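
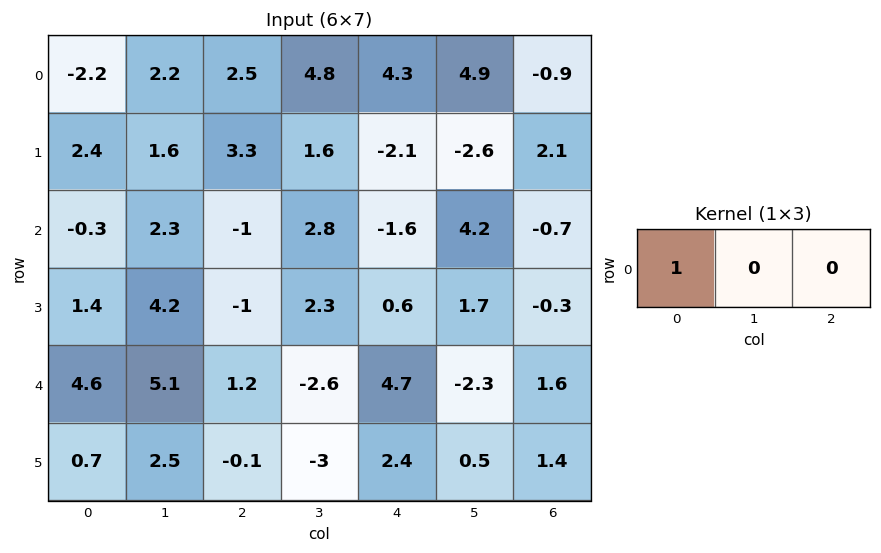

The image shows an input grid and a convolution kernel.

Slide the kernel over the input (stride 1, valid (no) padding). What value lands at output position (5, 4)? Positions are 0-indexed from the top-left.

The receptive field on the input at this output position is [2.4 0.5 1.4]. Elementwise product with the kernel and sum: 2.4·1.

2.4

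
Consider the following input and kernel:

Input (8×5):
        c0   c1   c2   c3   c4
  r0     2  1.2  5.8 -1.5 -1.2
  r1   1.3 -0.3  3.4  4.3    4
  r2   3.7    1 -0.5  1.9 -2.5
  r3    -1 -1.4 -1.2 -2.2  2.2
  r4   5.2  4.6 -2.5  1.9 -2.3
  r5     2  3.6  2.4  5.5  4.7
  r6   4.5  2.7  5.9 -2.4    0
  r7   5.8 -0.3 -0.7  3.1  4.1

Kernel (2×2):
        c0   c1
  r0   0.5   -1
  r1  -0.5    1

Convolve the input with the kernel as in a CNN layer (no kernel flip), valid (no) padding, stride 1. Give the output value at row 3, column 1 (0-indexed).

The receptive field on the input at this output position is [-1.4 -1.2 / 4.6 -2.5]. Elementwise product with the kernel and sum: -1.4·0.5 + -1.2·-1 + 4.6·-0.5 + -2.5·1.

-4.3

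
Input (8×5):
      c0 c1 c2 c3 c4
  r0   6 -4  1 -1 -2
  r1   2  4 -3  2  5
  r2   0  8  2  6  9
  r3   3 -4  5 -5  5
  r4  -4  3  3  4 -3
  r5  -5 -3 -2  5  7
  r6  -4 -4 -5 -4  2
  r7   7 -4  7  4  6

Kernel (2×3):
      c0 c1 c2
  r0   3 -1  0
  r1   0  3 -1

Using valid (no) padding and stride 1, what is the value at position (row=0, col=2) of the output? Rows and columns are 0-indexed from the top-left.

5

The receptive field on the input at this output position is [1 -1 -2 / -3 2 5]. Elementwise product with the kernel and sum: 1·3 + -1·-1 + 2·3 + 5·-1.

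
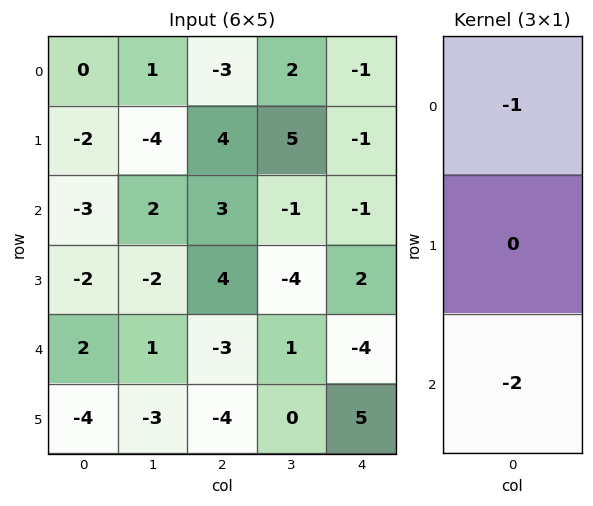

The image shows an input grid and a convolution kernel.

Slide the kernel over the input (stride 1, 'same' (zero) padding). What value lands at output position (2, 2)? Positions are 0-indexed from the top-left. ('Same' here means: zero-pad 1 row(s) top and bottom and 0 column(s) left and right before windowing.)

The receptive field on the zero-padded input at this output position is [4 / 3 / 4]. Elementwise product with the kernel and sum: 4·-1 + 4·-2.

-12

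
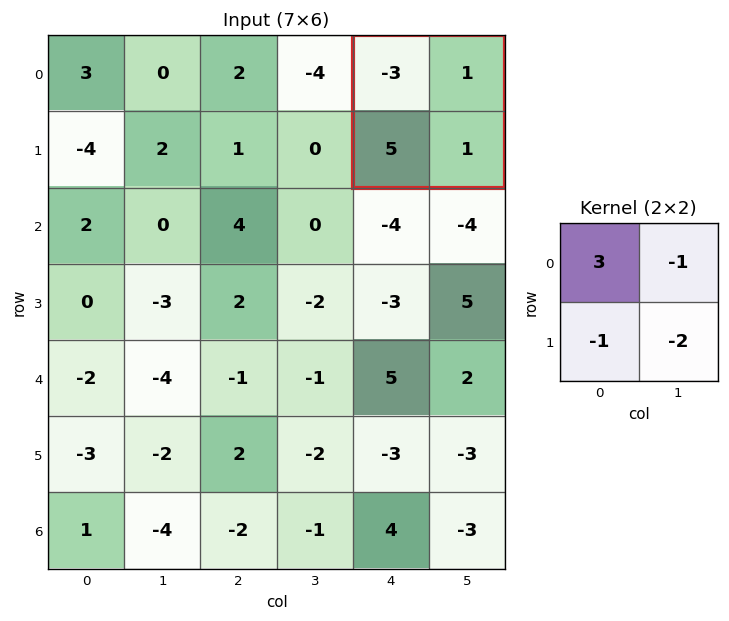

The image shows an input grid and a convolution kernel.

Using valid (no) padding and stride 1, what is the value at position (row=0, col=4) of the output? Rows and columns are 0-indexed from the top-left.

The receptive field on the input at this output position is [-3 1 / 5 1]. Elementwise product with the kernel and sum: -3·3 + 1·-1 + 5·-1 + 1·-2.

-17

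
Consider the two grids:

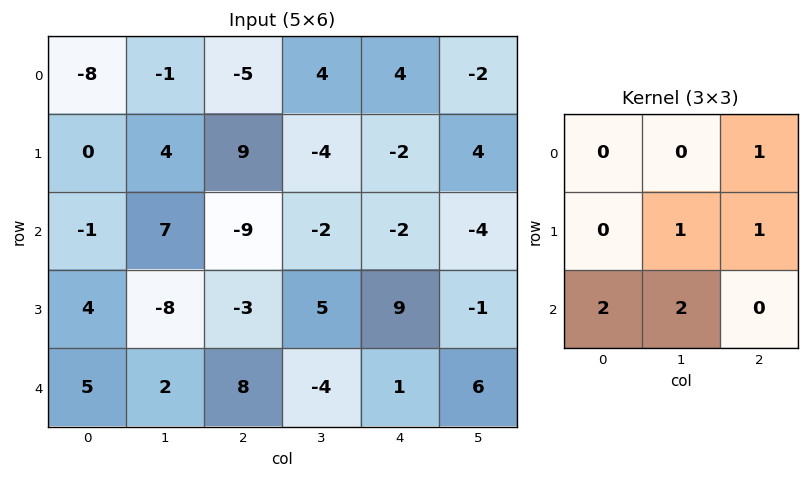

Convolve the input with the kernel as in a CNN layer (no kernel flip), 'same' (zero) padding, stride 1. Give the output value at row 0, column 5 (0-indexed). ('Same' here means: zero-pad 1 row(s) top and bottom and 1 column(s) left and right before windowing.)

2

The receptive field on the zero-padded input at this output position is [0 0 0 / 4 -2 0 / -2 4 0]. Elementwise product with the kernel and sum: 0·1 + -2·1 + 0·1 + -2·2 + 4·2.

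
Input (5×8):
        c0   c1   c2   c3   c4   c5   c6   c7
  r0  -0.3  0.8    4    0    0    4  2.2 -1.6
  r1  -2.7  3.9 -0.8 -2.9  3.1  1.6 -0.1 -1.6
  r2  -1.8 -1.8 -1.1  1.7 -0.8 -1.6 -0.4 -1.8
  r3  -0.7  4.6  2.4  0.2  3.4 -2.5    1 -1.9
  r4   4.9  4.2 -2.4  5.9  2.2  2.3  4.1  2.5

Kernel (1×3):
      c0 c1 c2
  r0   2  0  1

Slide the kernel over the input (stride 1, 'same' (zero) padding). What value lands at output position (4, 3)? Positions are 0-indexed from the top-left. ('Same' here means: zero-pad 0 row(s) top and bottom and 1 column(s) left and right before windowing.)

The receptive field on the zero-padded input at this output position is [-2.4 5.9 2.2]. Elementwise product with the kernel and sum: -2.4·2 + 2.2·1.

-2.6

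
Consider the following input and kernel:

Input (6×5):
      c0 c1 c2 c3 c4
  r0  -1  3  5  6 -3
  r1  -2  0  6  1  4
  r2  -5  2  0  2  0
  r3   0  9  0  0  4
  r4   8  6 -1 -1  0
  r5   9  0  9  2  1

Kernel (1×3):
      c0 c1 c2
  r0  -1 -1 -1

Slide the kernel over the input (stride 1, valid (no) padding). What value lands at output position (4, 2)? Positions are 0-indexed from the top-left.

The receptive field on the input at this output position is [-1 -1 0]. Elementwise product with the kernel and sum: -1·-1 + -1·-1 + 0·-1.

2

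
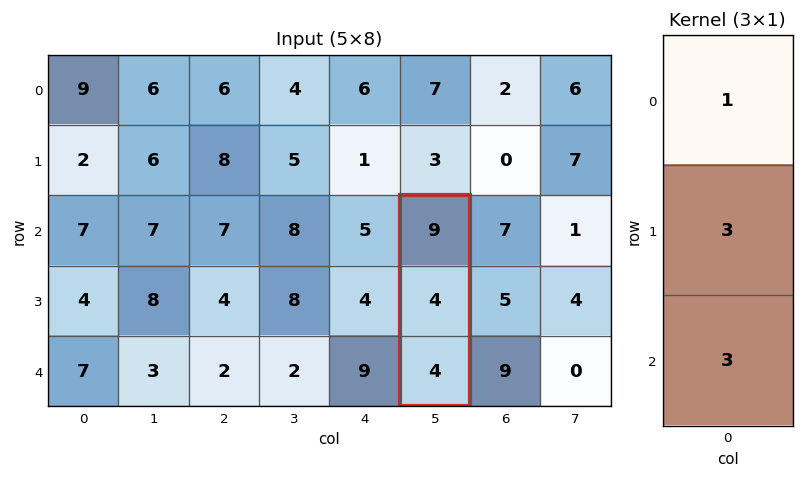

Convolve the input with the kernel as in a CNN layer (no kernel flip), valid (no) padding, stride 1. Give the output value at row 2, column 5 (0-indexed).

The receptive field on the input at this output position is [9 / 4 / 4]. Elementwise product with the kernel and sum: 9·1 + 4·3 + 4·3.

33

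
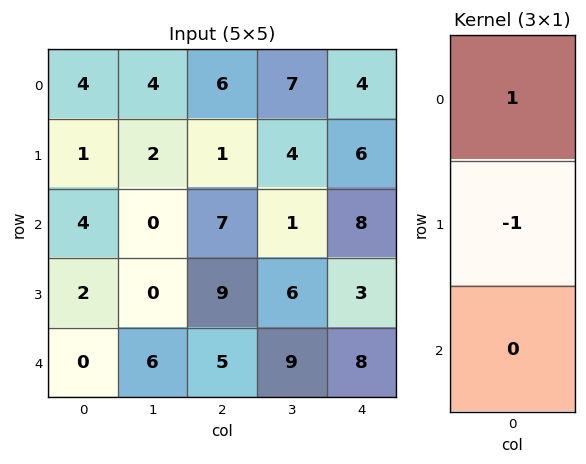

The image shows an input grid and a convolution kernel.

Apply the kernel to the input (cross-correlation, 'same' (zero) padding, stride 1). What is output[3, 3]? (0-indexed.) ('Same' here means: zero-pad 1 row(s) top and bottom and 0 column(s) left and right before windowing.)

The receptive field on the zero-padded input at this output position is [1 / 6 / 9]. Elementwise product with the kernel and sum: 1·1 + 6·-1.

-5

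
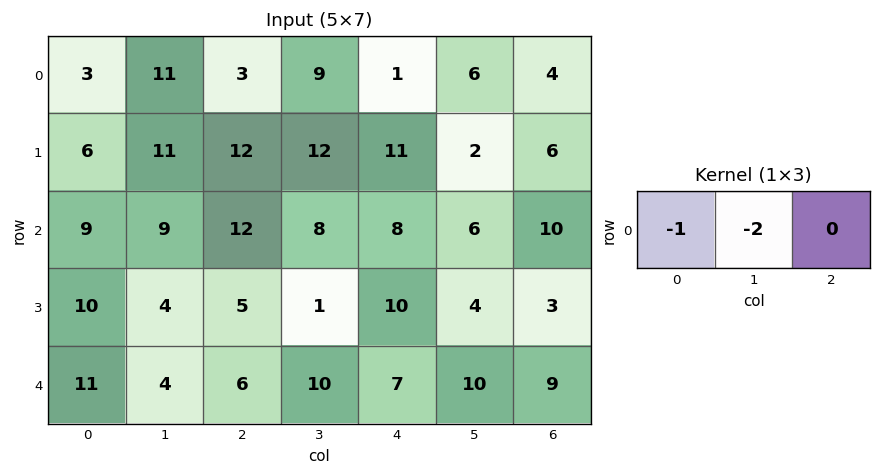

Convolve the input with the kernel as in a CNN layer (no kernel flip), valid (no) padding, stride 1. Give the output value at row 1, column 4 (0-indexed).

-15

The receptive field on the input at this output position is [11 2 6]. Elementwise product with the kernel and sum: 11·-1 + 2·-2.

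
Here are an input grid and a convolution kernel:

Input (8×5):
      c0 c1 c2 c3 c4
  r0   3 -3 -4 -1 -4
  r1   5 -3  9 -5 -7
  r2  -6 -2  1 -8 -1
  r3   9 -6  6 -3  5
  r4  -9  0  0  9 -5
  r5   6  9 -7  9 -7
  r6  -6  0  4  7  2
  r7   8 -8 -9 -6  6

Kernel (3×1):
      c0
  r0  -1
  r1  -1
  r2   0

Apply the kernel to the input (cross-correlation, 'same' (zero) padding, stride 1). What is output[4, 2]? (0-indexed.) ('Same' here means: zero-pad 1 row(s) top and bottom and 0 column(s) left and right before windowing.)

The receptive field on the zero-padded input at this output position is [6 / 0 / -7]. Elementwise product with the kernel and sum: 6·-1 + 0·-1.

-6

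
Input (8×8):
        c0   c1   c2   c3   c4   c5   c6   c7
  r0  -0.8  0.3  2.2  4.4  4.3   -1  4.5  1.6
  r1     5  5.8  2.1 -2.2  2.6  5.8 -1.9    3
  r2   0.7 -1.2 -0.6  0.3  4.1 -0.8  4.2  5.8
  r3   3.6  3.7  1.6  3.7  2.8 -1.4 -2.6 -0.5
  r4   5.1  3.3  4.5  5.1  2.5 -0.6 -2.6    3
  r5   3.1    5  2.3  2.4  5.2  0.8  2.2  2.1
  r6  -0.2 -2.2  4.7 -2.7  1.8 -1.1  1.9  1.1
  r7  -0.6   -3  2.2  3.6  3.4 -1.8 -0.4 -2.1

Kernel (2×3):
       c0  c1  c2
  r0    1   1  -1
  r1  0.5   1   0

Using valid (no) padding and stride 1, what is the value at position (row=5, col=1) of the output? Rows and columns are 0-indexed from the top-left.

8.5

The receptive field on the input at this output position is [5 2.3 2.4 / -2.2 4.7 -2.7]. Elementwise product with the kernel and sum: 5·1 + 2.3·1 + 2.4·-1 + -2.2·0.5 + 4.7·1.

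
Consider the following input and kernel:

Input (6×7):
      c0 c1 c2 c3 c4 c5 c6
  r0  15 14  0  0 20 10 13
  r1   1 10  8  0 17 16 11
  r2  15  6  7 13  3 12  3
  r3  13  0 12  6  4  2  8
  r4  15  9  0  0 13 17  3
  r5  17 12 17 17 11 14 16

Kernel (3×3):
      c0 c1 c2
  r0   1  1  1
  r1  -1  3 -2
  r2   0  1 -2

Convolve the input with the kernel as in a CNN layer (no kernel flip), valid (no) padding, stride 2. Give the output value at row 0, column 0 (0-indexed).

34

The receptive field on the input at this output position is [15 14 0 / 1 10 8 / 15 6 7]. Elementwise product with the kernel and sum: 15·1 + 14·1 + 0·1 + 1·-1 + 10·3 + 8·-2 + 6·1 + 7·-2.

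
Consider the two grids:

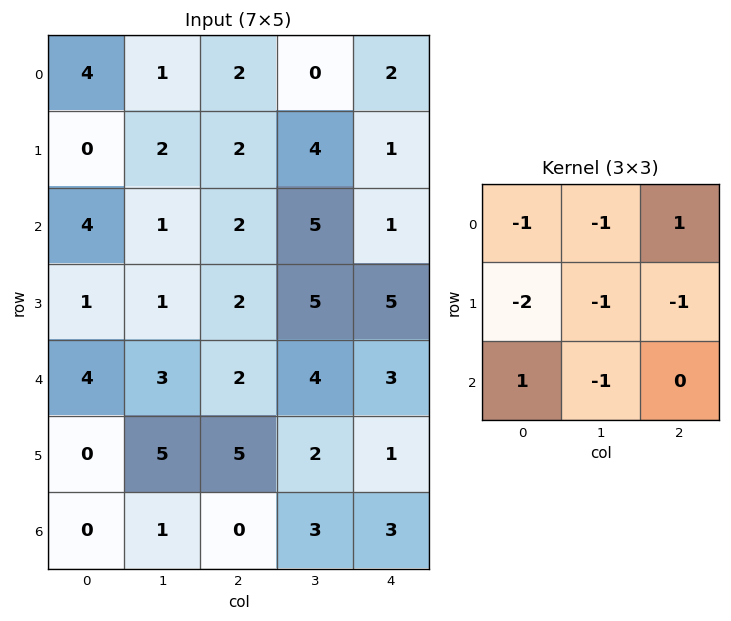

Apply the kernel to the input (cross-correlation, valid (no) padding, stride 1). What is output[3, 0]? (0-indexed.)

-18

The receptive field on the input at this output position is [1 1 2 / 4 3 2 / 0 5 5]. Elementwise product with the kernel and sum: 1·-1 + 1·-1 + 2·1 + 4·-2 + 3·-1 + 2·-1 + 0·1 + 5·-1.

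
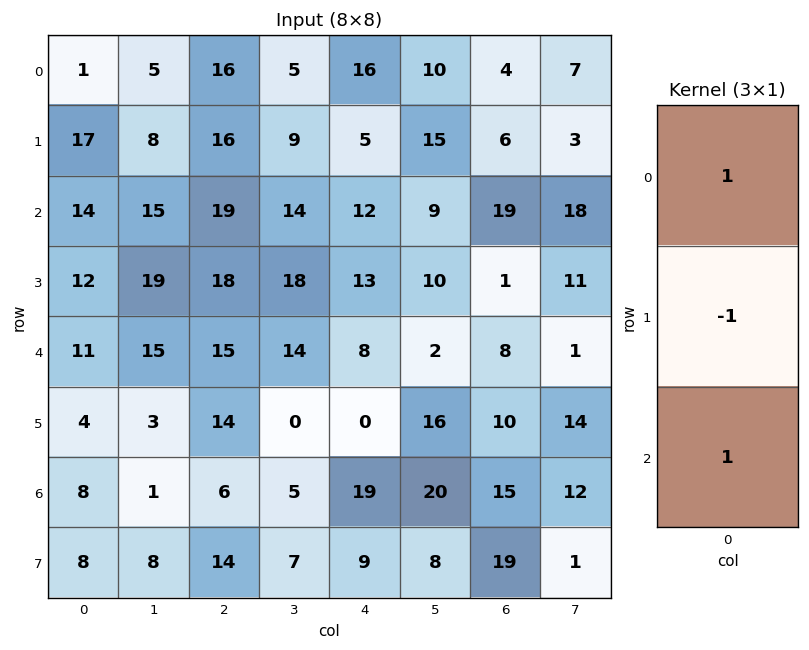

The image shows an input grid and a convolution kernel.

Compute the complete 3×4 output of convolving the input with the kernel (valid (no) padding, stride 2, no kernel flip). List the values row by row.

Output[0,0]: The receptive field on the input at this output position is [1 / 17 / 14]. Elementwise product with the kernel and sum: 1·1 + 17·-1 + 14·1.

-2 19 23 17
13 16 7 26
15 7 27 13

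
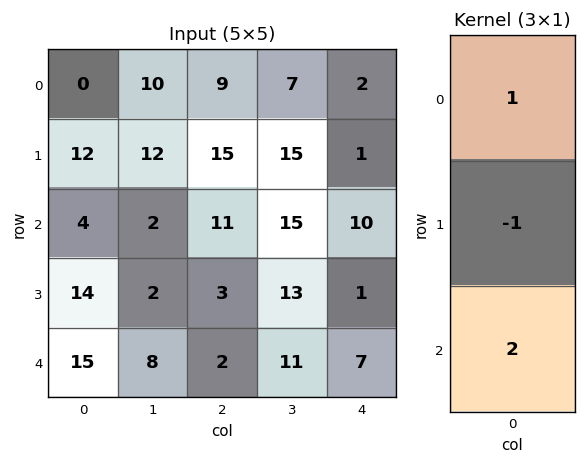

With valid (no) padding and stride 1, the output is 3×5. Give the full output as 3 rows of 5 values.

-4 2 16 22 21
36 14 10 26 -7
20 16 12 24 23

Output[0,0]: The receptive field on the input at this output position is [0 / 12 / 4]. Elementwise product with the kernel and sum: 0·1 + 12·-1 + 4·2.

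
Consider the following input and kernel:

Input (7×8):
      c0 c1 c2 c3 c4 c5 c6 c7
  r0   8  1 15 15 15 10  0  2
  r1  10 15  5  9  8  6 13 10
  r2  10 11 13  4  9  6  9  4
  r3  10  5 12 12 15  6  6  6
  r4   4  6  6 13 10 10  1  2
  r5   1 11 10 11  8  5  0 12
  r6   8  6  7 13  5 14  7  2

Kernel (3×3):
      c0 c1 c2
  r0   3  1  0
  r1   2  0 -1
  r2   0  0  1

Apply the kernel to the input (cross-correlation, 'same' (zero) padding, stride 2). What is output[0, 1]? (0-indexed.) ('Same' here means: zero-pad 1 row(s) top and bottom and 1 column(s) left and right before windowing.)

-4

The receptive field on the zero-padded input at this output position is [0 0 0 / 1 15 15 / 15 5 9]. Elementwise product with the kernel and sum: 0·3 + 0·1 + 1·2 + 15·-1 + 9·1.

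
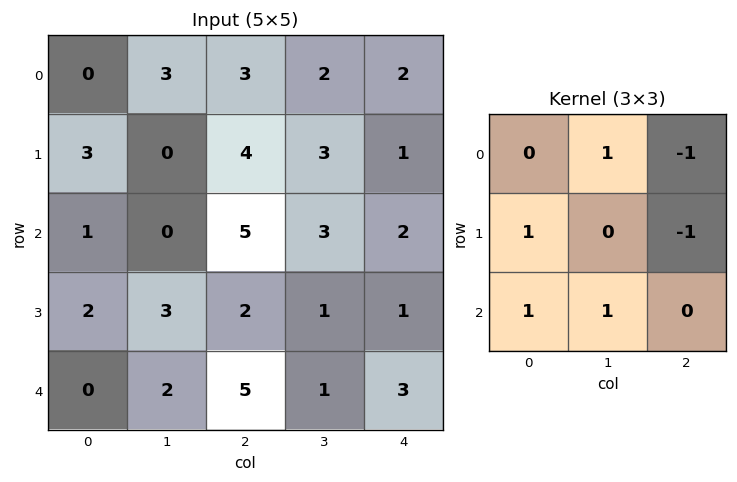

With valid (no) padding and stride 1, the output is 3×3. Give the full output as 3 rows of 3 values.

0 3 11
-3 3 8
-3 11 8

Output[0,0]: The receptive field on the input at this output position is [0 3 3 / 3 0 4 / 1 0 5]. Elementwise product with the kernel and sum: 3·1 + 3·-1 + 3·1 + 4·-1 + 1·1 + 0·1.
Output[0,1]: The receptive field on the input at this output position is [3 3 2 / 0 4 3 / 0 5 3]. Elementwise product with the kernel and sum: 3·1 + 2·-1 + 0·1 + 3·-1 + 0·1 + 5·1.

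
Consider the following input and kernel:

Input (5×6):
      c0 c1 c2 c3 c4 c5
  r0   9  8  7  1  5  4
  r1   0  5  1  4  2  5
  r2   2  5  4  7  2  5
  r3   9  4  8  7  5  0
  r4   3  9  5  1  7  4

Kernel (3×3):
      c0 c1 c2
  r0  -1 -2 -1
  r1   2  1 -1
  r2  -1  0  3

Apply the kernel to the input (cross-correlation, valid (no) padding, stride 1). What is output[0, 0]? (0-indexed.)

-18

The receptive field on the input at this output position is [9 8 7 / 0 5 1 / 2 5 4]. Elementwise product with the kernel and sum: 9·-1 + 8·-2 + 7·-1 + 0·2 + 5·1 + 1·-1 + 2·-1 + 4·3.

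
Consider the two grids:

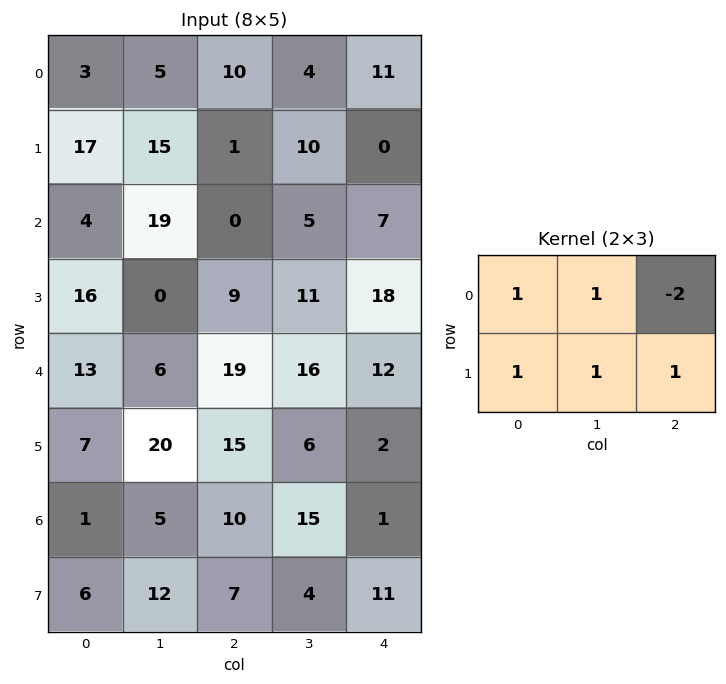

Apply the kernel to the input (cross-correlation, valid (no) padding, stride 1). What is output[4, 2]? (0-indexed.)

The receptive field on the input at this output position is [19 16 12 / 15 6 2]. Elementwise product with the kernel and sum: 19·1 + 16·1 + 12·-2 + 15·1 + 6·1 + 2·1.

34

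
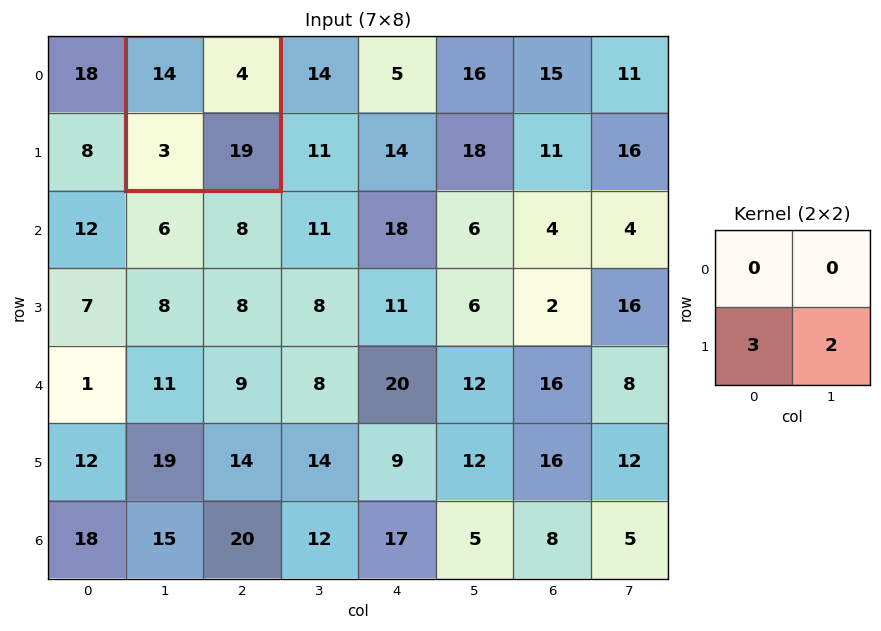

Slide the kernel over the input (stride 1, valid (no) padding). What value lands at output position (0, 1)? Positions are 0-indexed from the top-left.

The receptive field on the input at this output position is [14 4 / 3 19]. Elementwise product with the kernel and sum: 3·3 + 19·2.

47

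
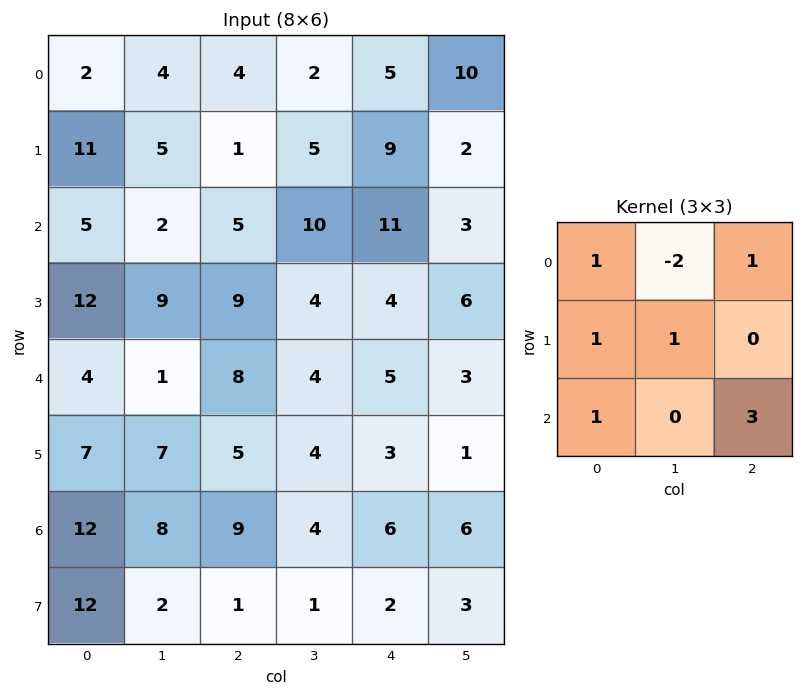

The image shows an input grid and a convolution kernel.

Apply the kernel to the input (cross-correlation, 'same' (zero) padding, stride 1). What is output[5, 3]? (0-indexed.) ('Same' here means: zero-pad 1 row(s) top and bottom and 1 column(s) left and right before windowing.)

The receptive field on the zero-padded input at this output position is [8 4 5 / 5 4 3 / 9 4 6]. Elementwise product with the kernel and sum: 8·1 + 4·-2 + 5·1 + 5·1 + 4·1 + 9·1 + 6·3.

41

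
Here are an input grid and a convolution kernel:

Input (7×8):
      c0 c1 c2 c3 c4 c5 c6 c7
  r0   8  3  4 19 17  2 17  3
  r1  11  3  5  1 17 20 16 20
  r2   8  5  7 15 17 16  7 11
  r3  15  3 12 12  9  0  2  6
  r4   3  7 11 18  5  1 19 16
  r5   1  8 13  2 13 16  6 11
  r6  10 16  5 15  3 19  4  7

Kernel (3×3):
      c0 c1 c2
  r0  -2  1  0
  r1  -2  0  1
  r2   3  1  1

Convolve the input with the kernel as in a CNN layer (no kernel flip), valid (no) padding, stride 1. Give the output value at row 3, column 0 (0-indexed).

The receptive field on the input at this output position is [15 3 12 / 3 7 11 / 1 8 13]. Elementwise product with the kernel and sum: 15·-2 + 3·1 + 3·-2 + 11·1 + 1·3 + 8·1 + 13·1.

2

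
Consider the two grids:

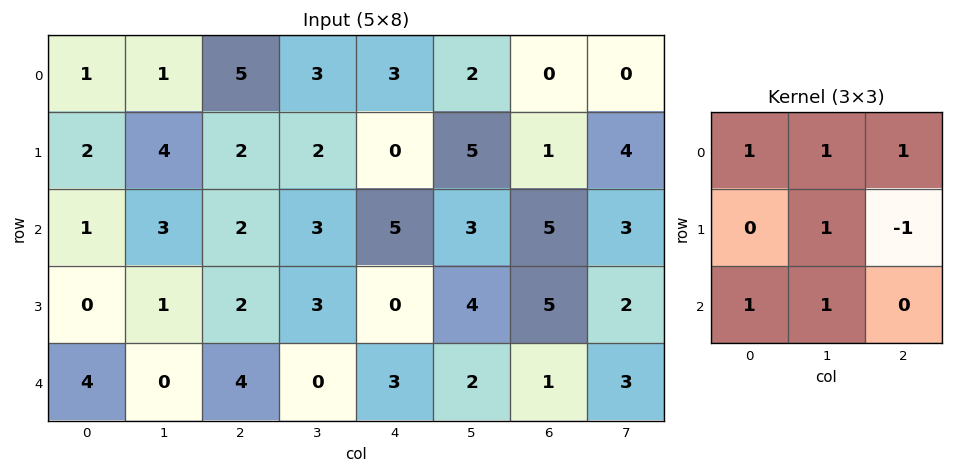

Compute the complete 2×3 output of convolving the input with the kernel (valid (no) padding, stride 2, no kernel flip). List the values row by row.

Output[0,0]: The receptive field on the input at this output position is [1 1 5 / 2 4 2 / 1 3 2]. Elementwise product with the kernel and sum: 1·1 + 1·1 + 5·1 + 4·1 + 2·-1 + 1·1 + 3·1.
Output[0,1]: The receptive field on the input at this output position is [5 3 3 / 2 2 0 / 2 3 5]. Elementwise product with the kernel and sum: 5·1 + 3·1 + 3·1 + 2·1 + 0·-1 + 2·1 + 3·1.

13 18 17
9 17 17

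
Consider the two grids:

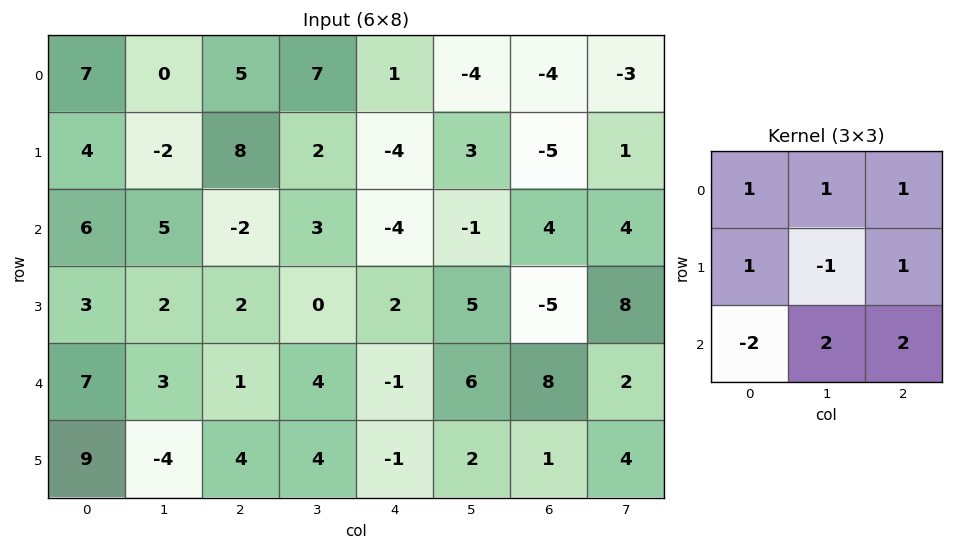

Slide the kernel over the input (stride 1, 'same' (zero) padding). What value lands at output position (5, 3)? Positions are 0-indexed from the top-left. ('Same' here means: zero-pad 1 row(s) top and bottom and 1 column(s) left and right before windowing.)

The receptive field on the zero-padded input at this output position is [1 4 -1 / 4 4 -1 / 0 0 0]. Elementwise product with the kernel and sum: 1·1 + 4·1 + -1·1 + 4·1 + 4·-1 + -1·1 + 0·-2 + 0·2 + 0·2.

3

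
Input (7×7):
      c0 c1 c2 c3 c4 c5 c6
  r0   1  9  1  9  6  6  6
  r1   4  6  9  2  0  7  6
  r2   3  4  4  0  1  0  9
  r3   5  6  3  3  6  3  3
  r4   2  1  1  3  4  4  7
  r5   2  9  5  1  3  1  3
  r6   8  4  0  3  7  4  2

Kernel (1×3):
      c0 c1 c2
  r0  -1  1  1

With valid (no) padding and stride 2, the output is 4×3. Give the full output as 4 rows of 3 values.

Output[0,0]: The receptive field on the input at this output position is [1 9 1]. Elementwise product with the kernel and sum: 1·-1 + 9·1 + 1·1.

9 14 6
5 -3 8
0 6 7
-4 10 -1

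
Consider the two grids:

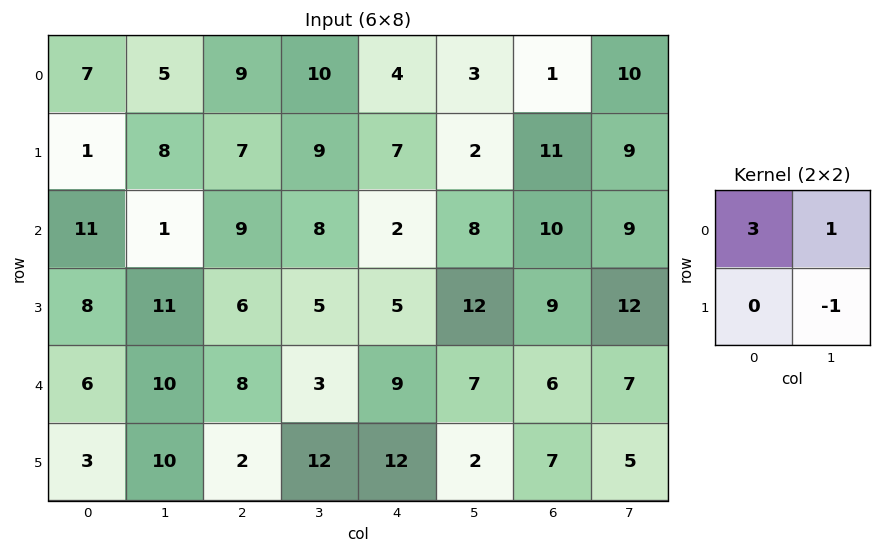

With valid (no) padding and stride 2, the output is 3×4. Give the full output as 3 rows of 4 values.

18 28 13 4
23 30 2 27
18 15 32 20

Output[0,0]: The receptive field on the input at this output position is [7 5 / 1 8]. Elementwise product with the kernel and sum: 7·3 + 5·1 + 8·-1.
Output[0,1]: The receptive field on the input at this output position is [9 10 / 7 9]. Elementwise product with the kernel and sum: 9·3 + 10·1 + 9·-1.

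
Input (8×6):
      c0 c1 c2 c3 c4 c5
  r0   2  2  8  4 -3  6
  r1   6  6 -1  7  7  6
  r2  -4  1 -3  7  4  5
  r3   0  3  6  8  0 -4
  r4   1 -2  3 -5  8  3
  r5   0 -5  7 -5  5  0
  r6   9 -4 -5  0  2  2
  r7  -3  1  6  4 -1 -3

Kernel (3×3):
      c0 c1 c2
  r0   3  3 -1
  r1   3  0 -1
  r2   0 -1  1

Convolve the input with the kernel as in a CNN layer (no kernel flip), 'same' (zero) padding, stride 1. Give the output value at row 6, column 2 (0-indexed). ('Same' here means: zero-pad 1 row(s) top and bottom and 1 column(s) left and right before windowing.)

The receptive field on the zero-padded input at this output position is [-5 7 -5 / -4 -5 0 / 1 6 4]. Elementwise product with the kernel and sum: -5·3 + 7·3 + -5·-1 + -4·3 + 0·-1 + 6·-1 + 4·1.

-3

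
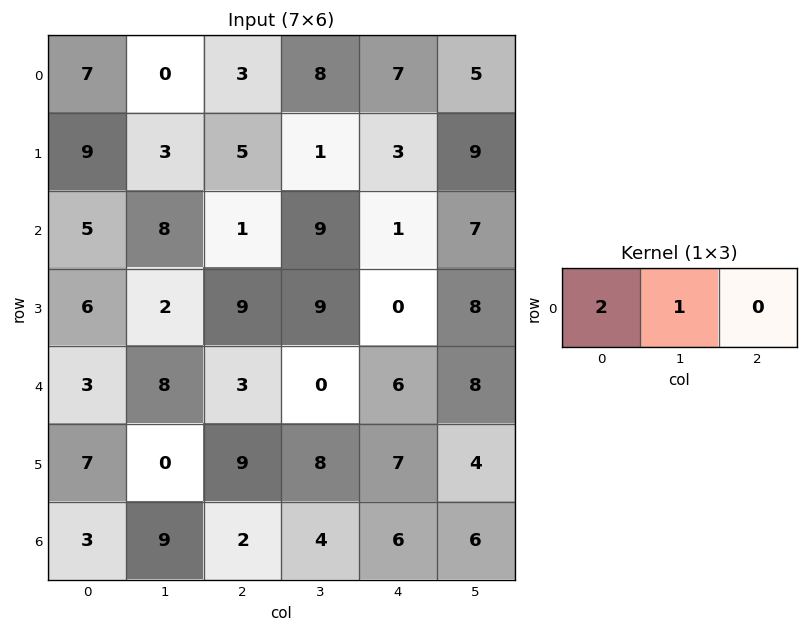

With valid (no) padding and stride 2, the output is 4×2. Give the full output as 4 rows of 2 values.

14 14
18 11
14 6
15 8

Output[0,0]: The receptive field on the input at this output position is [7 0 3]. Elementwise product with the kernel and sum: 7·2 + 0·1.
Output[0,1]: The receptive field on the input at this output position is [3 8 7]. Elementwise product with the kernel and sum: 3·2 + 8·1.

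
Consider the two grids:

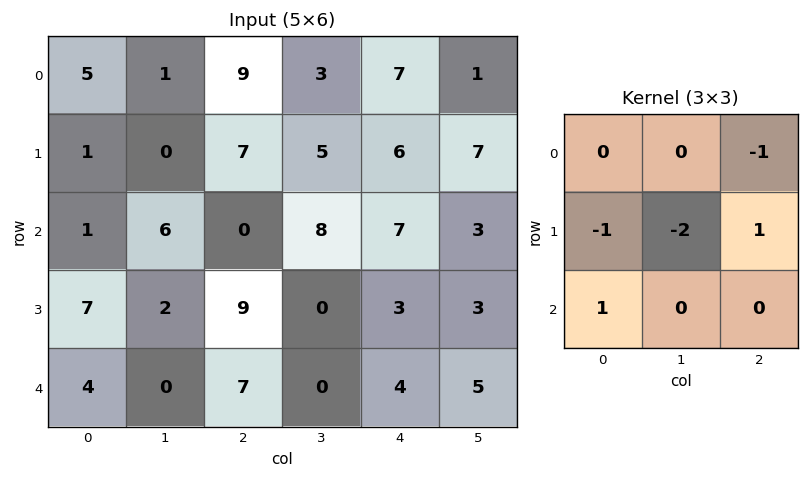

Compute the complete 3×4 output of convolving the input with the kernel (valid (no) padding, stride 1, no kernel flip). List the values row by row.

-2 -6 -18 -3
-13 -1 -6 -26
2 -28 -6 -6

Output[0,0]: The receptive field on the input at this output position is [5 1 9 / 1 0 7 / 1 6 0]. Elementwise product with the kernel and sum: 9·-1 + 1·-1 + 0·-2 + 7·1 + 1·1.
Output[0,1]: The receptive field on the input at this output position is [1 9 3 / 0 7 5 / 6 0 8]. Elementwise product with the kernel and sum: 3·-1 + 0·-1 + 7·-2 + 5·1 + 6·1.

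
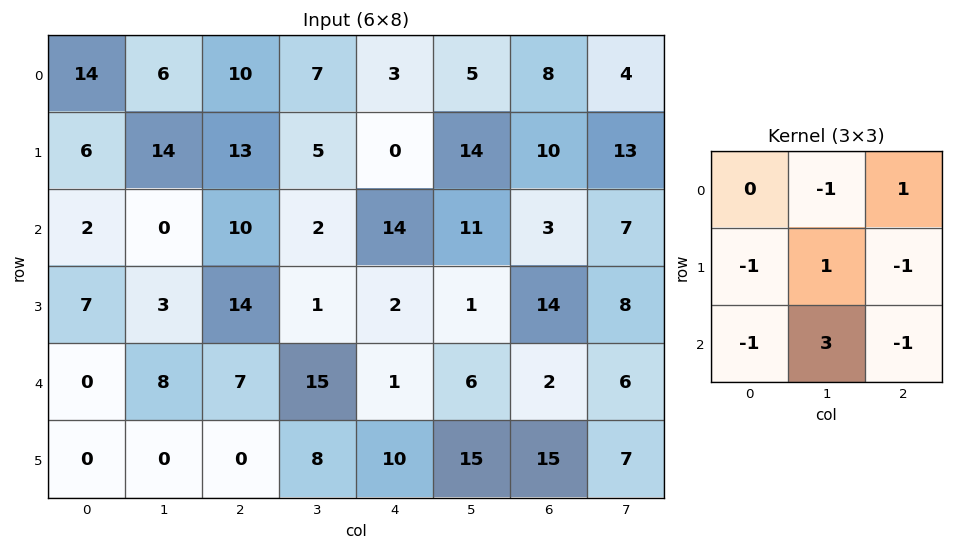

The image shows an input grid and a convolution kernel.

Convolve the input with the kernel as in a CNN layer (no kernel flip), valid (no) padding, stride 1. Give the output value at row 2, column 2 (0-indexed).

34

The receptive field on the input at this output position is [10 2 14 / 14 1 2 / 7 15 1]. Elementwise product with the kernel and sum: 2·-1 + 14·1 + 14·-1 + 1·1 + 2·-1 + 7·-1 + 15·3 + 1·-1.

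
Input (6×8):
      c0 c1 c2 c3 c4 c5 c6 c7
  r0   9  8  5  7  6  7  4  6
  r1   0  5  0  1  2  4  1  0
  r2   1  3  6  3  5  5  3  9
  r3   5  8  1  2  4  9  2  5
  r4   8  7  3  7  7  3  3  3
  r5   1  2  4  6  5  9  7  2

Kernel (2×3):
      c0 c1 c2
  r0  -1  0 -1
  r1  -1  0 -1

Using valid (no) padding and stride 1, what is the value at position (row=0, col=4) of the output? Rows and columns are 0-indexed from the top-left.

The receptive field on the input at this output position is [6 7 4 / 2 4 1]. Elementwise product with the kernel and sum: 6·-1 + 4·-1 + 2·-1 + 1·-1.

-13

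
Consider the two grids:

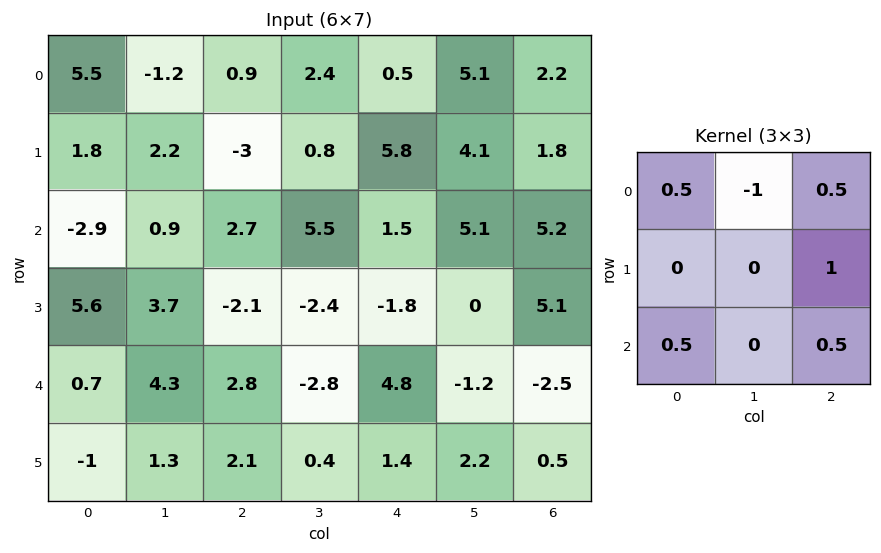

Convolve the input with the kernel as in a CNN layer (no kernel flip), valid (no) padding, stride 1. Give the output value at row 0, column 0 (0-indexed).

1.3

The receptive field on the input at this output position is [5.5 -1.2 0.9 / 1.8 2.2 -3 / -2.9 0.9 2.7]. Elementwise product with the kernel and sum: 5.5·0.5 + -1.2·-1 + 0.9·0.5 + -3·1 + -2.9·0.5 + 2.7·0.5.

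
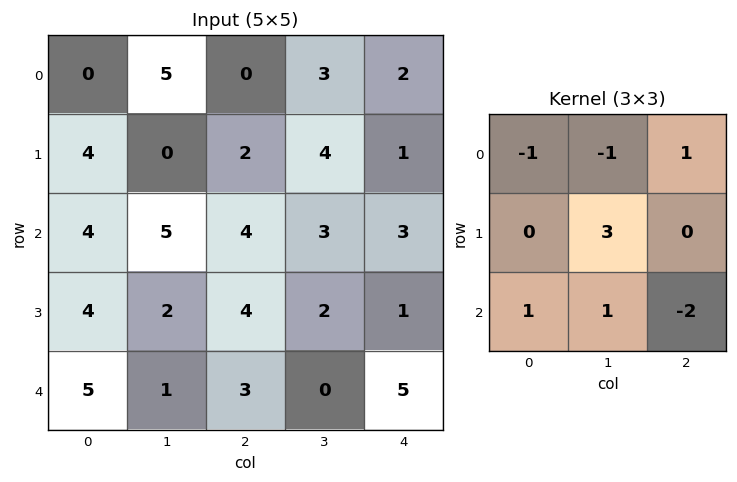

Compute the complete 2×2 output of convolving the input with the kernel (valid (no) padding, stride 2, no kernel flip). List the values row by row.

Output[0,0]: The receptive field on the input at this output position is [0 5 0 / 4 0 2 / 4 5 4]. Elementwise product with the kernel and sum: 0·-1 + 5·-1 + 0·1 + 0·3 + 4·1 + 5·1 + 4·-2.

-4 12
1 -5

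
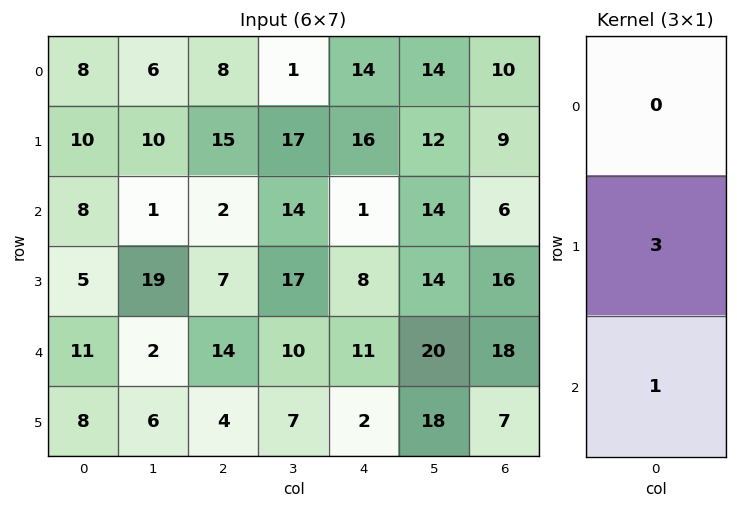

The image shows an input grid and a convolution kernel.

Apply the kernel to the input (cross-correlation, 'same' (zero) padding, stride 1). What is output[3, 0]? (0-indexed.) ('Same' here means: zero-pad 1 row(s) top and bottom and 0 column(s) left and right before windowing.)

26

The receptive field on the zero-padded input at this output position is [8 / 5 / 11]. Elementwise product with the kernel and sum: 5·3 + 11·1.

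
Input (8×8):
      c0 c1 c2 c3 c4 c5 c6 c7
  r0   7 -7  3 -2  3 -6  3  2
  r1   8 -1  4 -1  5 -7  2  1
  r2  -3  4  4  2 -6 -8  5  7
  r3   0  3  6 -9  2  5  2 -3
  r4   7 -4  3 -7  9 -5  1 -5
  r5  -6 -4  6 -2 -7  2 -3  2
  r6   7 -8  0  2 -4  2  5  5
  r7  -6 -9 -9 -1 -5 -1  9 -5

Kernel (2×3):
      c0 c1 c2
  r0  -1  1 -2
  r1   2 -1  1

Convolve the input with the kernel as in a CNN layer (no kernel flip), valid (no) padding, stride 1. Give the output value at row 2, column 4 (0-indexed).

The receptive field on the input at this output position is [-6 -8 5 / 2 5 2]. Elementwise product with the kernel and sum: -6·-1 + -8·1 + 5·-2 + 2·2 + 5·-1 + 2·1.

-11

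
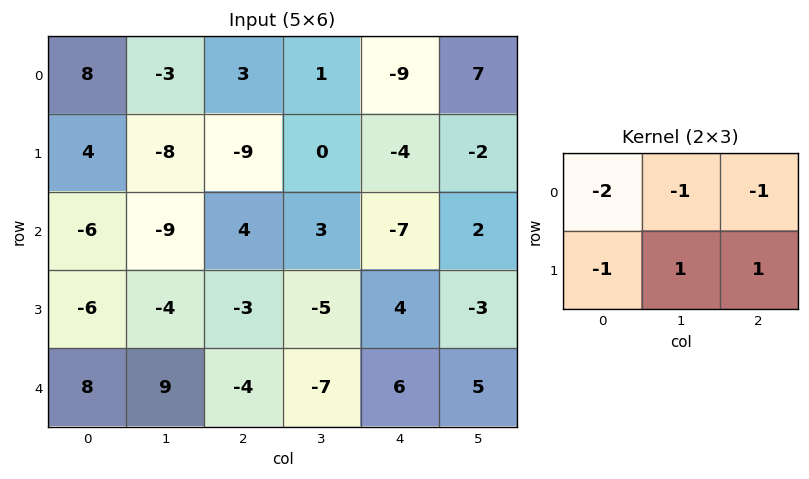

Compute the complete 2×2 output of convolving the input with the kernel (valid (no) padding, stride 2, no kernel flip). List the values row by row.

Output[0,0]: The receptive field on the input at this output position is [8 -3 3 / 4 -8 -9]. Elementwise product with the kernel and sum: 8·-2 + -3·-1 + 3·-1 + 4·-1 + -8·1 + -9·1.

-37 7
16 -2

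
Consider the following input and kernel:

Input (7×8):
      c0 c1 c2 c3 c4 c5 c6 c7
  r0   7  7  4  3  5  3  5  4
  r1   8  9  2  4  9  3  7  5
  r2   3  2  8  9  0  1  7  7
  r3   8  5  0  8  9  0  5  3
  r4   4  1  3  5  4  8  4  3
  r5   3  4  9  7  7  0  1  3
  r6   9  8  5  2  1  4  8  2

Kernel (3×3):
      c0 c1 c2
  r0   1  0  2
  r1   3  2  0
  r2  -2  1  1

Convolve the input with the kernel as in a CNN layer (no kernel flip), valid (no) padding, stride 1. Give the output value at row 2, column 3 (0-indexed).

The receptive field on the input at this output position is [9 0 1 / 8 9 0 / 5 4 8]. Elementwise product with the kernel and sum: 9·1 + 1·2 + 8·3 + 9·2 + 5·-2 + 4·1 + 8·1.

55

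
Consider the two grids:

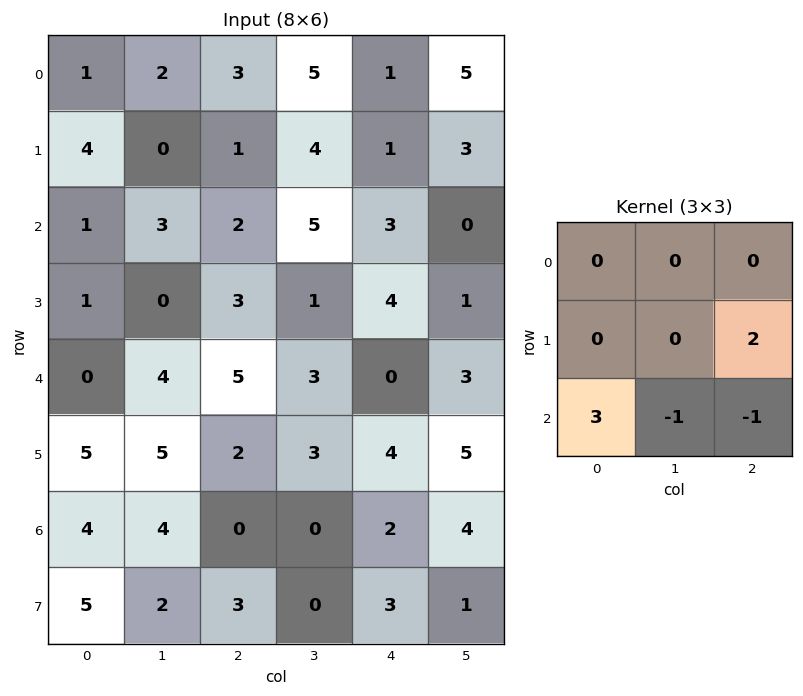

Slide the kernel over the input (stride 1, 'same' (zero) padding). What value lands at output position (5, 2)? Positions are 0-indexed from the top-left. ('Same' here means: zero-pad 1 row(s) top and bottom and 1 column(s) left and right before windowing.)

The receptive field on the zero-padded input at this output position is [4 5 3 / 5 2 3 / 4 0 0]. Elementwise product with the kernel and sum: 3·2 + 4·3 + 0·-1 + 0·-1.

18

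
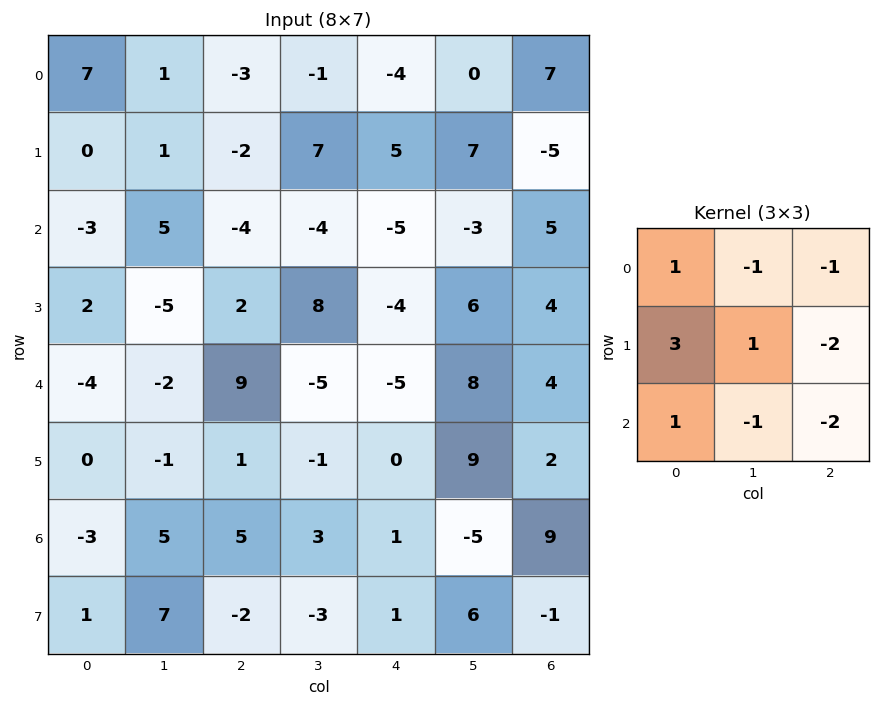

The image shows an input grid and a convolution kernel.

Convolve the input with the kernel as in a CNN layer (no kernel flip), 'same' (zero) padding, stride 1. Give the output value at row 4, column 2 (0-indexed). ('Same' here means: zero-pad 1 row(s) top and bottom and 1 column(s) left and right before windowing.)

The receptive field on the zero-padded input at this output position is [-5 2 8 / -2 9 -5 / -1 1 -1]. Elementwise product with the kernel and sum: -5·1 + 2·-1 + 8·-1 + -2·3 + 9·1 + -5·-2 + -1·1 + 1·-1 + -1·-2.

-2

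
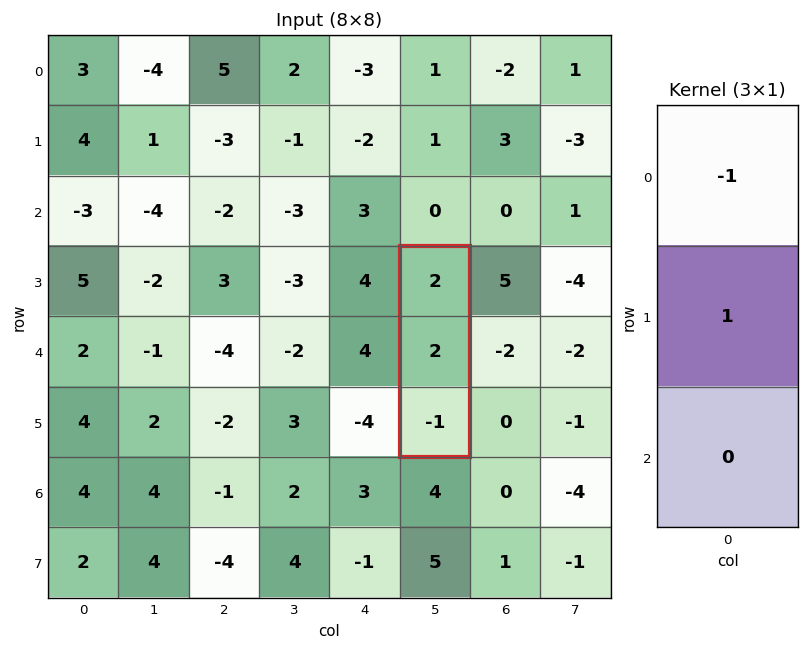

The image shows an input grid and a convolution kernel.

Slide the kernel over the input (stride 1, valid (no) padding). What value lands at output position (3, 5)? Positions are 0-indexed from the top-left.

The receptive field on the input at this output position is [2 / 2 / -1]. Elementwise product with the kernel and sum: 2·-1 + 2·1.

0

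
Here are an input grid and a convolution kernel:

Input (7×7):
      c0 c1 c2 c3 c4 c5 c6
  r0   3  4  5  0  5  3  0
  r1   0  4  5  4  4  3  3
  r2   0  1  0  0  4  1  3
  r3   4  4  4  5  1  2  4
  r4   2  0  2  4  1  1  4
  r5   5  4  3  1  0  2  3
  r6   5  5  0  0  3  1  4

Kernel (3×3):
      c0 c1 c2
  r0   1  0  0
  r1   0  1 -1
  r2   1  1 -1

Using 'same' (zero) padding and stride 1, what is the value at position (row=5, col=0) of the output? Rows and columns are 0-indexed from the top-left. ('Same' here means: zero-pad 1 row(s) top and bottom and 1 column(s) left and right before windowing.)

1

The receptive field on the zero-padded input at this output position is [0 2 0 / 0 5 4 / 0 5 5]. Elementwise product with the kernel and sum: 0·1 + 5·1 + 4·-1 + 0·1 + 5·1 + 5·-1.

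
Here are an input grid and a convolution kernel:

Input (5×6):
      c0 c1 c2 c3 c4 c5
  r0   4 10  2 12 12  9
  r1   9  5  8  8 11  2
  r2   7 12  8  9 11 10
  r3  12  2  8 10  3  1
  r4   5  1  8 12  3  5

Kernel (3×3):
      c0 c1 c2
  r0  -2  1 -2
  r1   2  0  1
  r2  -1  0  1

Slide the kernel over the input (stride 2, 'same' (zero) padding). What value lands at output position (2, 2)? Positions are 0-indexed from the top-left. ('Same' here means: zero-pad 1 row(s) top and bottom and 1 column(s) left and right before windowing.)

The receptive field on the zero-padded input at this output position is [10 3 1 / 12 3 5 / 0 0 0]. Elementwise product with the kernel and sum: 10·-2 + 3·1 + 1·-2 + 12·2 + 5·1 + 0·-1 + 0·1.

10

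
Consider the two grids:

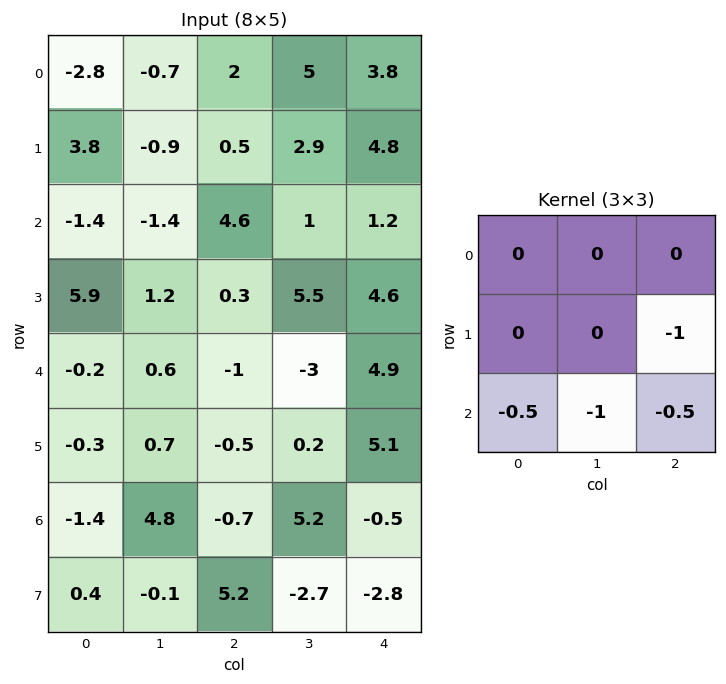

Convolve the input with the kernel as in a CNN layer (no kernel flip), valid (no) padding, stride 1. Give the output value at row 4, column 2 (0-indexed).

The receptive field on the input at this output position is [-1 -3 4.9 / -0.5 0.2 5.1 / -0.7 5.2 -0.5]. Elementwise product with the kernel and sum: 5.1·-1 + -0.7·-0.5 + 5.2·-1 + -0.5·-0.5.

-9.7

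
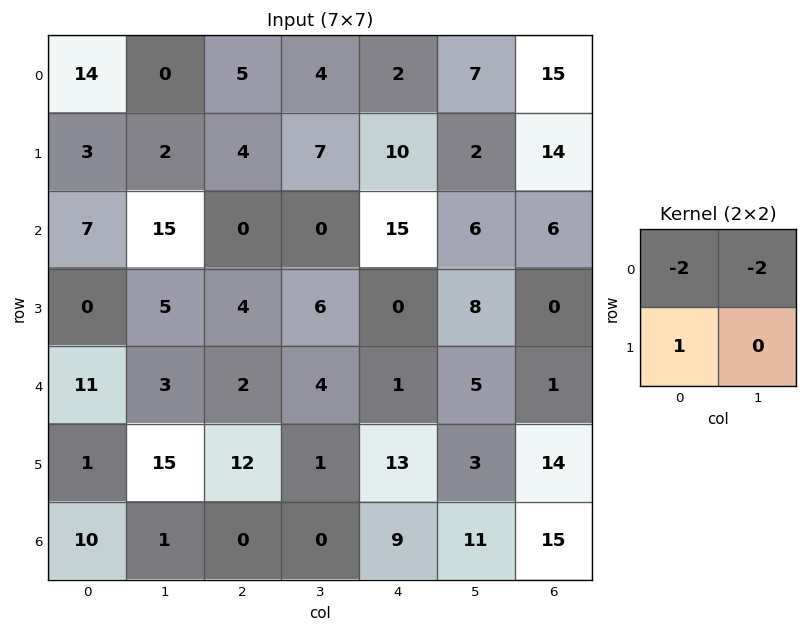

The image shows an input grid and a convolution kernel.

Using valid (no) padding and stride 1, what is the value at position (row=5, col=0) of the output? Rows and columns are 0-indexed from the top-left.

-22

The receptive field on the input at this output position is [1 15 / 10 1]. Elementwise product with the kernel and sum: 1·-2 + 15·-2 + 10·1.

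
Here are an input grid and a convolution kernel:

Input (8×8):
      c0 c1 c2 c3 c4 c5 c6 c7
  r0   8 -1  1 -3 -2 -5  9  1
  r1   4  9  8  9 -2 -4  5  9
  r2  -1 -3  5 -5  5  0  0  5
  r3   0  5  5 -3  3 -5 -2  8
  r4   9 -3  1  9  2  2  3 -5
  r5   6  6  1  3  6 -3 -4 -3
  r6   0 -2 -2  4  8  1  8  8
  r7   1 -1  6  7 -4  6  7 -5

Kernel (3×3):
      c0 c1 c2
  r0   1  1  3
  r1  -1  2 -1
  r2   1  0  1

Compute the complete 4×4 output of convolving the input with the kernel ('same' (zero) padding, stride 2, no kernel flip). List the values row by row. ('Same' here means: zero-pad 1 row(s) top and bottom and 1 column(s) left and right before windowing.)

Output[0,0]: The receptive field on the zero-padded input at this output position is [0 0 0 / 0 8 -1 / 0 4 9]. Elementwise product with the kernel and sum: 0·1 + 0·1 + 0·3 + 0·-1 + 8·2 + -1·-1 + 0·1 + 9·1.

26 24 9 27
37 64 2 26
42 6 -22 20
25 16 24 -8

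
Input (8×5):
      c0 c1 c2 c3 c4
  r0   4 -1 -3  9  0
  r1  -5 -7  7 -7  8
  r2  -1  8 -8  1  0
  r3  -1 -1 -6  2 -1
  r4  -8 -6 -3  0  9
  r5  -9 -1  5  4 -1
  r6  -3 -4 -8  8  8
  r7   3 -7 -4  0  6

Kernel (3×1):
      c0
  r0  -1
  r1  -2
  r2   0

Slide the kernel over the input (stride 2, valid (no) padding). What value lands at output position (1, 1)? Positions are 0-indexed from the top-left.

20

The receptive field on the input at this output position is [-8 / -6 / -3]. Elementwise product with the kernel and sum: -8·-1 + -6·-2.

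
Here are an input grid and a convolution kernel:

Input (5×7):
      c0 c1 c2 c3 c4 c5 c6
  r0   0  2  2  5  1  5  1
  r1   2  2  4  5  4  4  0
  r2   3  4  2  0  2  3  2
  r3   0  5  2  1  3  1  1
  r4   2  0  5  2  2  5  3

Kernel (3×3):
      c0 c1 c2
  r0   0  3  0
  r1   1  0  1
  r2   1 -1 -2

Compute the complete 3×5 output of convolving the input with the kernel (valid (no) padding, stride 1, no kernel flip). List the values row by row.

Output[0,0]: The receptive field on the input at this output position is [0 2 2 / 2 2 4 / 3 4 2]. Elementwise product with the kernel and sum: 2·3 + 2·1 + 4·1 + 3·1 + 4·-1 + 2·-2.
Output[0,1]: The receptive field on the input at this output position is [2 2 5 / 2 4 5 / 4 2 0]. Elementwise product with the kernel and sum: 2·3 + 2·1 + 5·1 + 4·1 + 2·-1 + 0·-2.

7 15 21 4 14
2 17 14 11 16
6 3 4 -2 4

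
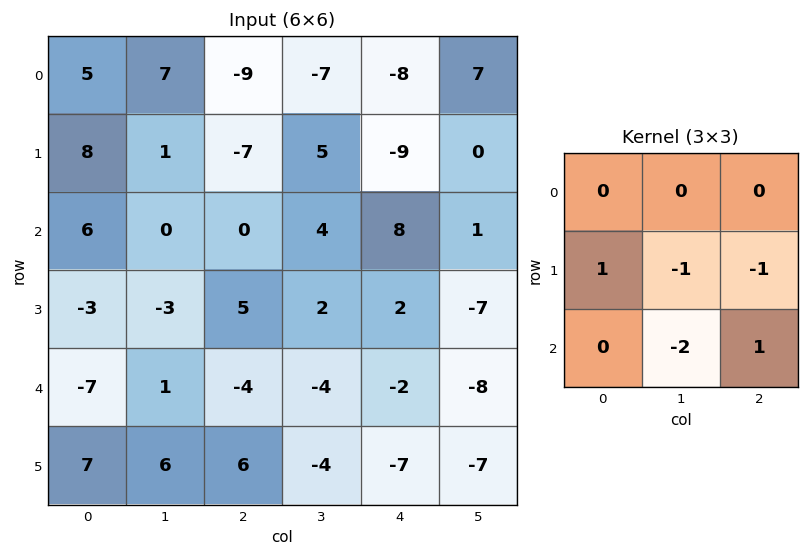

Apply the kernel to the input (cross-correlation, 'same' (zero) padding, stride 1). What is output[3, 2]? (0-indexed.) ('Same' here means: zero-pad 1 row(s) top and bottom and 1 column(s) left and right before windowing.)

The receptive field on the zero-padded input at this output position is [0 0 4 / -3 5 2 / 1 -4 -4]. Elementwise product with the kernel and sum: -3·1 + 5·-1 + 2·-1 + -4·-2 + -4·1.

-6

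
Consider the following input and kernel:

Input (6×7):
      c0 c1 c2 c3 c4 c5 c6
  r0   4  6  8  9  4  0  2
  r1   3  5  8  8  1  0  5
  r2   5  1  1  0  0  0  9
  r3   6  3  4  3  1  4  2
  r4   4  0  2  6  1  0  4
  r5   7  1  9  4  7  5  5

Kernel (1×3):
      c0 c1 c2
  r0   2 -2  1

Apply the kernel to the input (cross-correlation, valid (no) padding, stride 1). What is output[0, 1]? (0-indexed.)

5

The receptive field on the input at this output position is [6 8 9]. Elementwise product with the kernel and sum: 6·2 + 8·-2 + 9·1.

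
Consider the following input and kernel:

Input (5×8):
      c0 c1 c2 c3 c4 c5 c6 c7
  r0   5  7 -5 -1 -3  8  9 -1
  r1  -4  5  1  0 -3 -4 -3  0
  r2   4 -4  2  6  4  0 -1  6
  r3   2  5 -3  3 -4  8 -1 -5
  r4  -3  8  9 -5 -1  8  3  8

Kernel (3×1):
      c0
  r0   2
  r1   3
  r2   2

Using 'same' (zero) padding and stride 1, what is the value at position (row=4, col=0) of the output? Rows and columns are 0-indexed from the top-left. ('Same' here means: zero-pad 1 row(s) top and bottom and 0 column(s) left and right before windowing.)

The receptive field on the zero-padded input at this output position is [2 / -3 / 0]. Elementwise product with the kernel and sum: 2·2 + -3·3 + 0·2.

-5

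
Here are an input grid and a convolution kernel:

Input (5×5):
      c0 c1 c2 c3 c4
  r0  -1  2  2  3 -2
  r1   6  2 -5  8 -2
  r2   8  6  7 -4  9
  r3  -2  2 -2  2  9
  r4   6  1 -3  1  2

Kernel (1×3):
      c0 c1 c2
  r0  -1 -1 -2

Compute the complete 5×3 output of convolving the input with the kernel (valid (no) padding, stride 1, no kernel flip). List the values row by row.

-5 -10 -1
2 -13 1
-28 -5 -21
4 -4 -18
-1 0 -2

Output[0,0]: The receptive field on the input at this output position is [-1 2 2]. Elementwise product with the kernel and sum: -1·-1 + 2·-1 + 2·-2.
Output[0,1]: The receptive field on the input at this output position is [2 2 3]. Elementwise product with the kernel and sum: 2·-1 + 2·-1 + 3·-2.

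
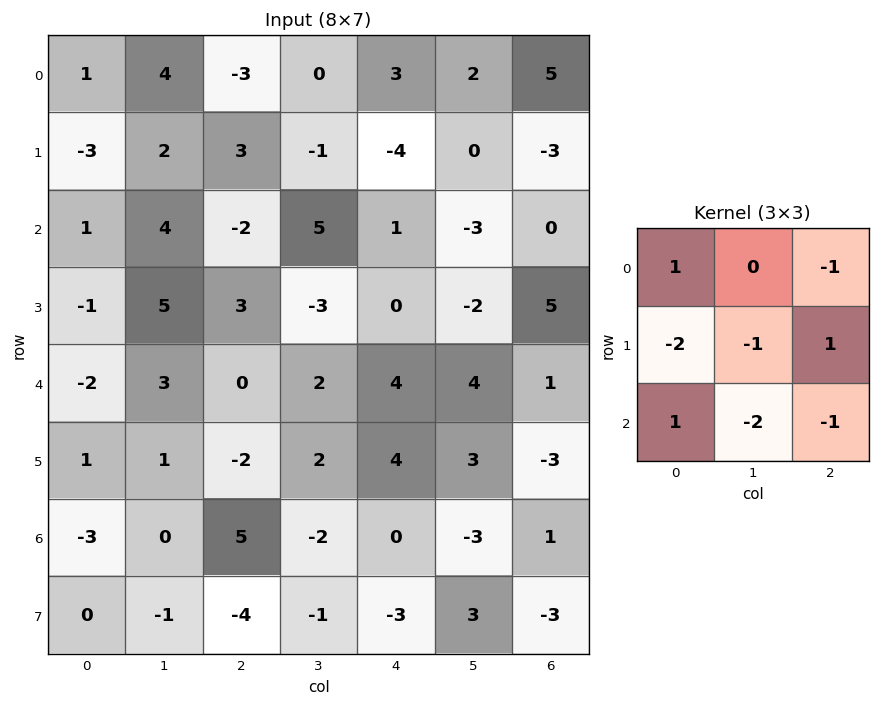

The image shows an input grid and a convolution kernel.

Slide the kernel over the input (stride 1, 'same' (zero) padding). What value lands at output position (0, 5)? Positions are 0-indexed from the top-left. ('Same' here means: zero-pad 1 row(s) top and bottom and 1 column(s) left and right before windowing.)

The receptive field on the zero-padded input at this output position is [0 0 0 / 3 2 5 / -4 0 -3]. Elementwise product with the kernel and sum: 0·1 + 0·-1 + 3·-2 + 2·-1 + 5·1 + -4·1 + 0·-2 + -3·-1.

-4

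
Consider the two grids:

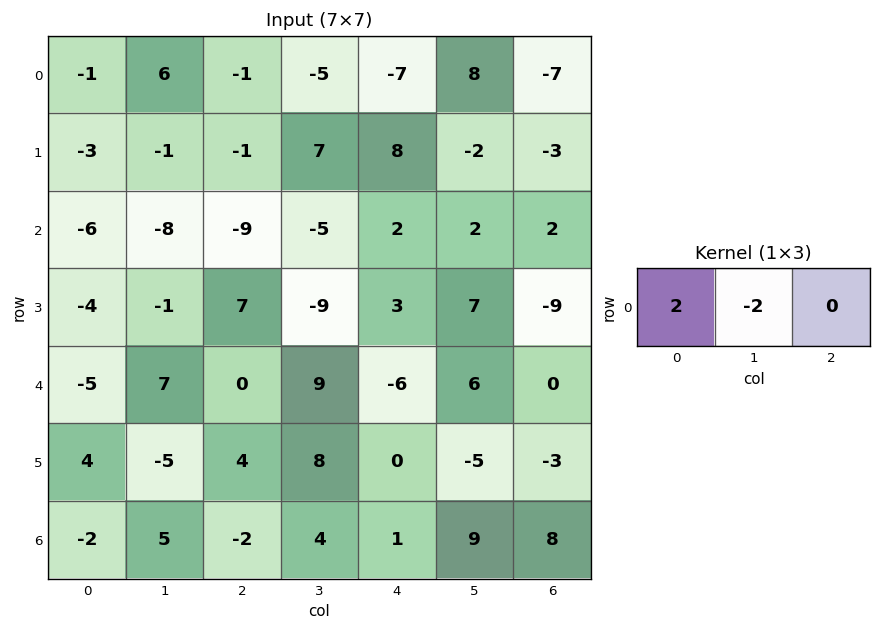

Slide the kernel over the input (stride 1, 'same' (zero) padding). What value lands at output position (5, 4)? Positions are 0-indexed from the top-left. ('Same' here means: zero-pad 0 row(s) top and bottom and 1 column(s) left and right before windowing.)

The receptive field on the zero-padded input at this output position is [8 0 -5]. Elementwise product with the kernel and sum: 8·2 + 0·-2.

16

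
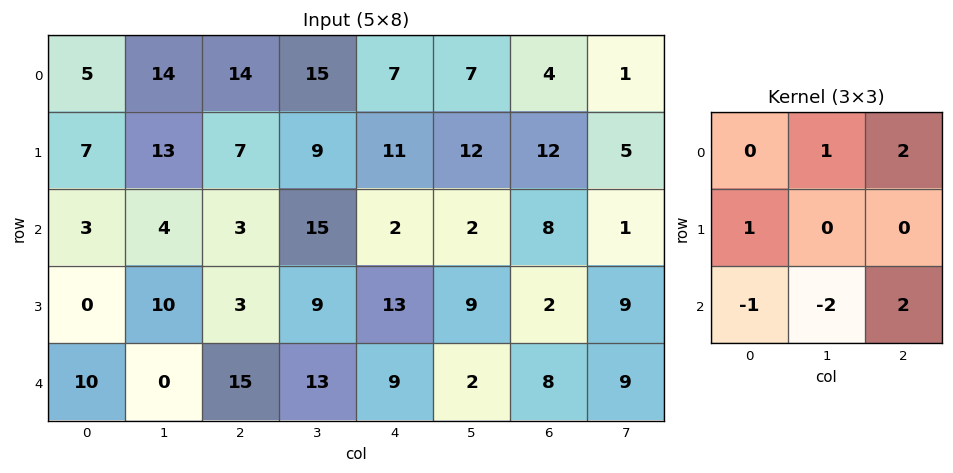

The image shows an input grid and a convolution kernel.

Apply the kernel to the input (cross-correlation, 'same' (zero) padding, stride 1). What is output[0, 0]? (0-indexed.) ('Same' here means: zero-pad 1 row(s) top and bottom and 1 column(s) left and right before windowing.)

12

The receptive field on the zero-padded input at this output position is [0 0 0 / 0 5 14 / 0 7 13]. Elementwise product with the kernel and sum: 0·1 + 0·2 + 0·1 + 0·-1 + 7·-2 + 13·2.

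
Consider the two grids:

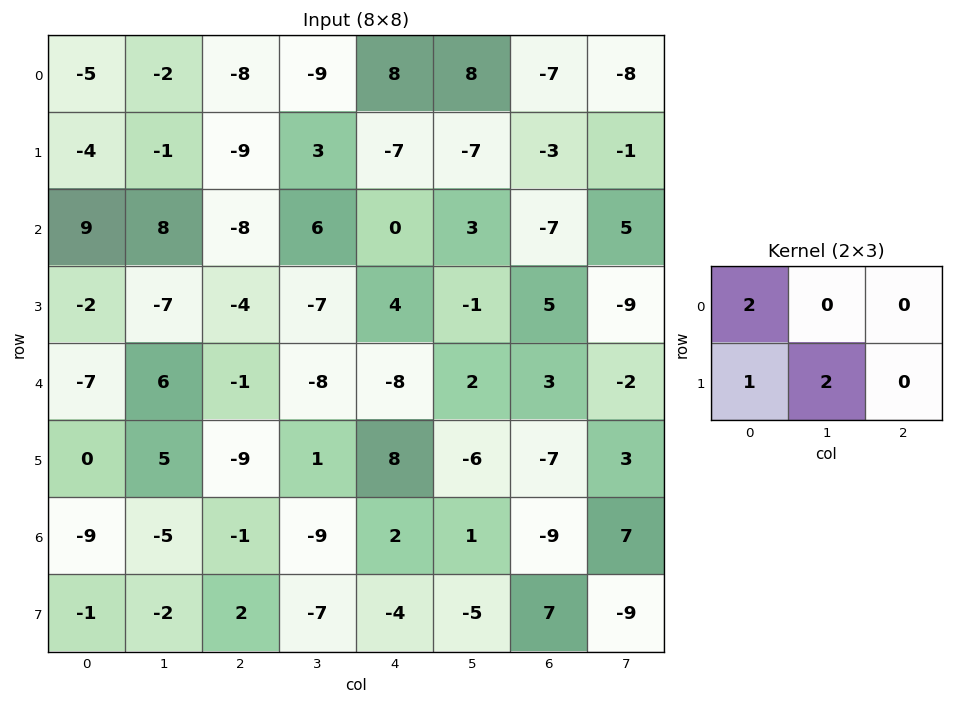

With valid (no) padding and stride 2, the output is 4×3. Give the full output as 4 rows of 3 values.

-16 -19 -5
2 -34 2
-4 -9 -20
-23 -14 -10

Output[0,0]: The receptive field on the input at this output position is [-5 -2 -8 / -4 -1 -9]. Elementwise product with the kernel and sum: -5·2 + -4·1 + -1·2.
Output[0,1]: The receptive field on the input at this output position is [-8 -9 8 / -9 3 -7]. Elementwise product with the kernel and sum: -8·2 + -9·1 + 3·2.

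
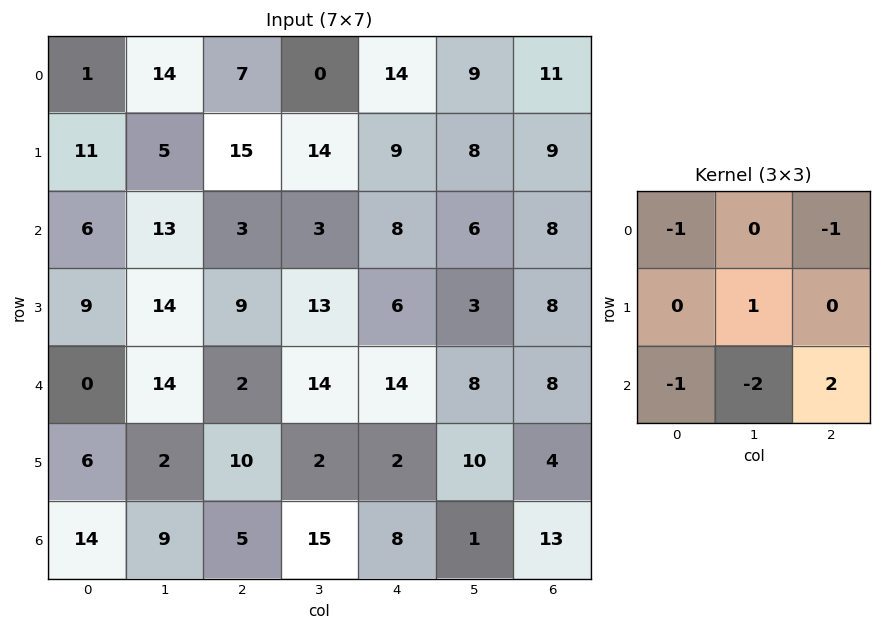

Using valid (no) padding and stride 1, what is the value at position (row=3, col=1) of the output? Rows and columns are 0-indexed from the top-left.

-43

The receptive field on the input at this output position is [14 9 13 / 14 2 14 / 2 10 2]. Elementwise product with the kernel and sum: 14·-1 + 13·-1 + 2·1 + 2·-1 + 10·-2 + 2·2.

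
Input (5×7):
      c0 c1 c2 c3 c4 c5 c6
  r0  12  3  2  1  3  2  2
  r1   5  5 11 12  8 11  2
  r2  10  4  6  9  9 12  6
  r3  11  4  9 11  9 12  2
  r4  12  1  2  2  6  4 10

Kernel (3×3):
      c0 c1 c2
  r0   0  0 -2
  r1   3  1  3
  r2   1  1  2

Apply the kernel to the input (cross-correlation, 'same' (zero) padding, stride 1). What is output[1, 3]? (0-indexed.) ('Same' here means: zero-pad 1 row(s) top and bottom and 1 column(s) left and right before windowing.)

The receptive field on the zero-padded input at this output position is [2 1 3 / 11 12 8 / 6 9 9]. Elementwise product with the kernel and sum: 3·-2 + 11·3 + 12·1 + 8·3 + 6·1 + 9·1 + 9·2.

96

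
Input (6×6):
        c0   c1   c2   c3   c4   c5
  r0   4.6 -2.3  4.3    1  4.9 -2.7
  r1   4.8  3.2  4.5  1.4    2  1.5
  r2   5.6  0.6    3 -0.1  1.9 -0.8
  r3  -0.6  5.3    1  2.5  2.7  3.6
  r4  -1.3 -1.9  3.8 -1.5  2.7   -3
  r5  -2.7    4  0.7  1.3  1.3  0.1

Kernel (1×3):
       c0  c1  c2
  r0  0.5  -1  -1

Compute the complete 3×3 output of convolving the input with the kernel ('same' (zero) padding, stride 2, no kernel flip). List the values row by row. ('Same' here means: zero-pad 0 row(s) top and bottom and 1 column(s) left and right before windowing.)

Output[0,0]: The receptive field on the zero-padded input at this output position is [0 4.6 -2.3]. Elementwise product with the kernel and sum: 0·0.5 + 4.6·-1 + -2.3·-1.
Output[0,1]: The receptive field on the zero-padded input at this output position is [-2.3 4.3 1]. Elementwise product with the kernel and sum: -2.3·0.5 + 4.3·-1 + 1·-1.

-2.3 -6.45 -1.7
-6.2 -2.6 -1.15
3.2 -3.25 -0.45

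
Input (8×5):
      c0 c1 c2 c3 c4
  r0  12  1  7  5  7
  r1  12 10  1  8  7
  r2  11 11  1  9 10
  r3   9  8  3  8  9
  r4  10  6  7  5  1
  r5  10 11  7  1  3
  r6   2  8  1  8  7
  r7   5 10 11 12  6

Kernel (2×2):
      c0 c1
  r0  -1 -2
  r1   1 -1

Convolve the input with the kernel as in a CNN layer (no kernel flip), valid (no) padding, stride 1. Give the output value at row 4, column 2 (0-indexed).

The receptive field on the input at this output position is [7 5 / 7 1]. Elementwise product with the kernel and sum: 7·-1 + 5·-2 + 7·1 + 1·-1.

-11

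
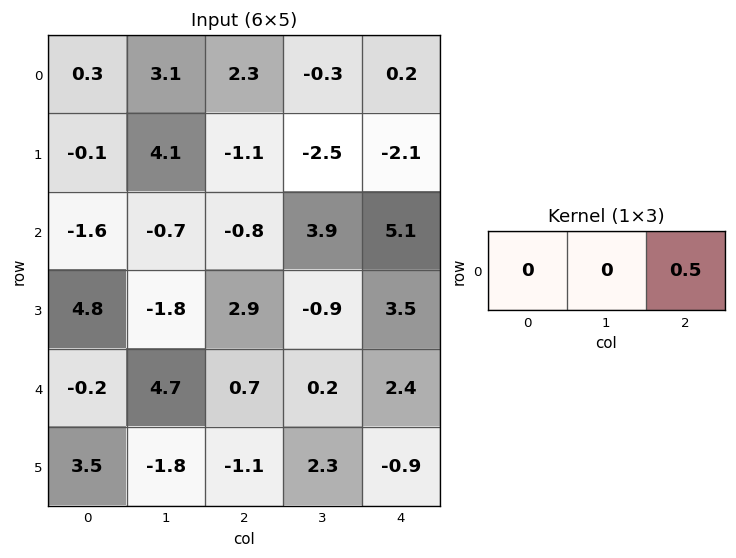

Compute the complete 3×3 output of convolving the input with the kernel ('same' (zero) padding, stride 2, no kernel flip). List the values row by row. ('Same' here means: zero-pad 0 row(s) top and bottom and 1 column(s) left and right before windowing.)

1.55 -0.15 0
-0.35 1.95 0
2.35 0.1 0

Output[0,0]: The receptive field on the zero-padded input at this output position is [0 0.3 3.1]. Elementwise product with the kernel and sum: 3.1·0.5.
Output[0,1]: The receptive field on the zero-padded input at this output position is [3.1 2.3 -0.3]. Elementwise product with the kernel and sum: -0.3·0.5.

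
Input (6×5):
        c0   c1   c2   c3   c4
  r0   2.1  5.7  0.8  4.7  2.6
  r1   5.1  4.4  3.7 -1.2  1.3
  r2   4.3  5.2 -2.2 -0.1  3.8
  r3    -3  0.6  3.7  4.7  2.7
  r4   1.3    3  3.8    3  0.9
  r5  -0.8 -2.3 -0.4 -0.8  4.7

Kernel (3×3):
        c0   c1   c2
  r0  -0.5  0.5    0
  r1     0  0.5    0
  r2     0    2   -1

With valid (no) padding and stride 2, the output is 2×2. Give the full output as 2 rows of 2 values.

16.6 -2.65
2.95 8.5

Output[0,0]: The receptive field on the input at this output position is [2.1 5.7 0.8 / 5.1 4.4 3.7 / 4.3 5.2 -2.2]. Elementwise product with the kernel and sum: 2.1·-0.5 + 5.7·0.5 + 4.4·0.5 + 5.2·2 + -2.2·-1.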